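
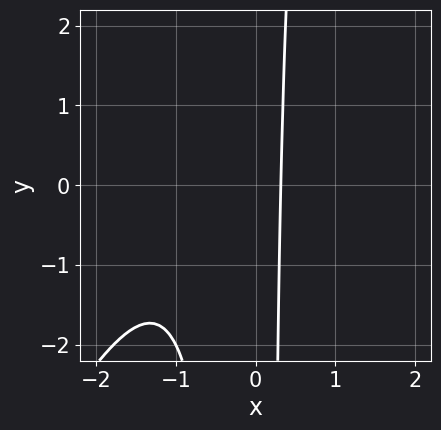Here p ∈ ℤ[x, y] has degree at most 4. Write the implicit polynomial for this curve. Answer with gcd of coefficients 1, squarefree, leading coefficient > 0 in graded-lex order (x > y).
(a) The degree is 3 — a generic line meets the curve in up to 3 points.
(b) From the axis intercepts and sections: no y-intercept at any integer in the box.
(c) These observations pin down the coefficients.

2*x^3 - x^2*y + 3*x^2 + 2*x - 1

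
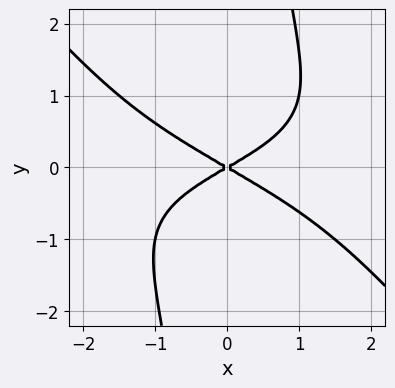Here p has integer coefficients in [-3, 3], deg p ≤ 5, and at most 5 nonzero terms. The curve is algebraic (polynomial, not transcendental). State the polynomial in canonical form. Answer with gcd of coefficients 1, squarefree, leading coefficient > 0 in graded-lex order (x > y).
1. Degree: the shape is more complex than any degree-3 curve, so deg p = 4.
2. From the visible intercepts: one y-axis crossing is at y = 0; it crosses the x-axis at the gridline x = 0.
3. The integer polynomial consistent with all of this is the stated p.

x^2*y^2 + x*y^3 + x^2 - 3*y^2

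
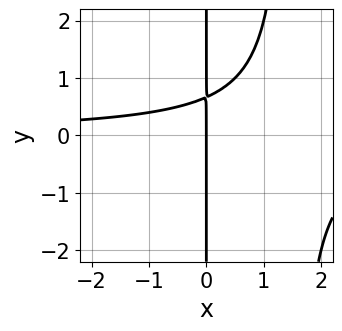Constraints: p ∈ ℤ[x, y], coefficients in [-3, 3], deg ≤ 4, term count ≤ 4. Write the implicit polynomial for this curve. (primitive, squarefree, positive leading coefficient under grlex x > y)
First, degree: a generic line meets the curve in up to 3 points, so deg p = 3.
Then, from the visible intercepts: every point of the y-axis in the box is on the curve; it meets the x-axis at x = 0 (among the integer gridlines).
Finally, fitting integer coefficients to these (and the overall shape) gives p.

2*x^2*y - 3*x*y + 2*x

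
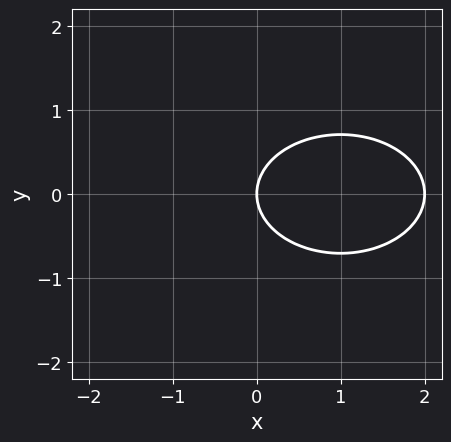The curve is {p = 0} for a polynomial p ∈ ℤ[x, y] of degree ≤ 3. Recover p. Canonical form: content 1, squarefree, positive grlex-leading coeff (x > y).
1. deg p = 2.
2. Symmetries: it's symmetric under y → −y, forcing even powers of y.
3. From the visible intercepts: among the integer gridlines, it crosses the x-axis at x ∈ {0, 2}; one y-axis crossing is at y = 0.
4. Matching integer coefficients to the picture gives p.

x^2 + 2*y^2 - 2*x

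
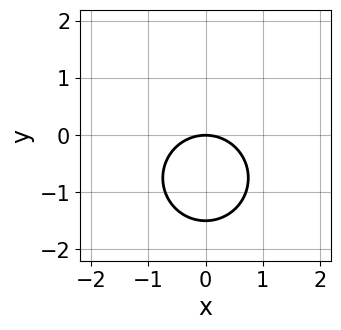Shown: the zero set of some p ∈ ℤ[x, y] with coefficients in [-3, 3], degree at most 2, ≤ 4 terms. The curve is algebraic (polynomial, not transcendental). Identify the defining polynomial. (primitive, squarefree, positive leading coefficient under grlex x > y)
2*x^2 + 2*y^2 + 3*y

deg p = 2. No degree-1 curve has this shape.
Symmetries: the x ↦ −x reflection is a symmetry, so x appears only in even powers.
From the visible intercepts: it crosses the x-axis at the gridline x = 0; it crosses the y-axis at the gridline y = 0.
The integer polynomial consistent with all of this is the stated p.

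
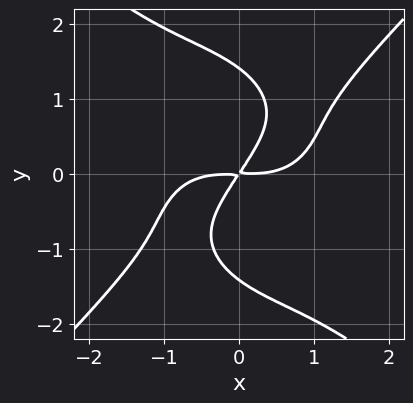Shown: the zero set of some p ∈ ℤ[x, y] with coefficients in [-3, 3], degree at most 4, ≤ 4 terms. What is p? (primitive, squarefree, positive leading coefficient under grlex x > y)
x^4 - y^4 - 3*x*y + 2*y^2

1. deg p = 4. No degree-3 curve has this shape.
2. Solving for integer coefficients yields p as stated.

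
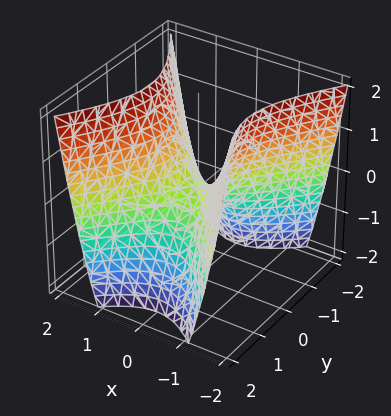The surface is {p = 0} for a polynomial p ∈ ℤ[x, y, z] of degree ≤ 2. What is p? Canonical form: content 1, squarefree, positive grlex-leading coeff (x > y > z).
3*x^2 - 2*y^2 - 2*z

(a) deg p = 2.
(b) Symmetries: the x ↦ −x reflection is a symmetry, so x appears only in even powers; the y ↦ −y reflection is a symmetry, so y appears only in even powers.
(c) Against the integer gridlines: one z-axis crossing is at z = 0; it meets the y-axis at y = 0 (among the integer gridlines); one x-axis crossing is at x = 0.
(d) The integer polynomial consistent with all of this is the stated p.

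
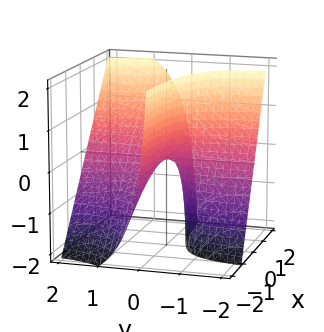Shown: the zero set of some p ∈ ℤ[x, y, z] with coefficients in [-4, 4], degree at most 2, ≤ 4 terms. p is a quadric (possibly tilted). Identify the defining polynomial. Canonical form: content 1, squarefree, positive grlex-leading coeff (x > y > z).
3*x*y - 2*y*z - z

deg p = 2. The shape is more complex than any degree-1 surface.
Checking where it meets the axes: the visible y-axis segment lies entirely on the surface; one z-axis crossing is at z = 0.
Matching integer coefficients to the picture gives p. Check: (1, 0, 0) on the x-axis lies on the surface, and p(1, 0, 0) = 0. ✓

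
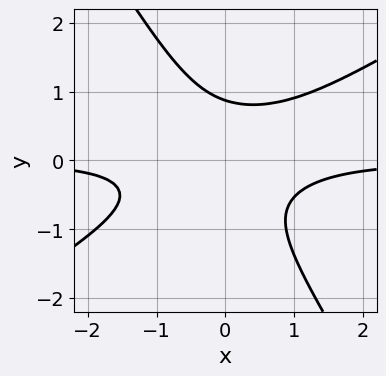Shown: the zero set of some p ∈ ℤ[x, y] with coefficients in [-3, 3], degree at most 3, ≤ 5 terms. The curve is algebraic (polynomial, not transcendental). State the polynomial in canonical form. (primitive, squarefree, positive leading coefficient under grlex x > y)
Degree: no degree-2 curve has this shape, so deg p = 3.
Observable constraints: it misses every integer gridline on the x-axis.
These observations pin down the coefficients.

3*x^2*y - 3*x*y^2 - 3*y^3 + 2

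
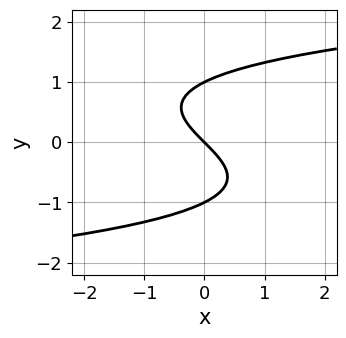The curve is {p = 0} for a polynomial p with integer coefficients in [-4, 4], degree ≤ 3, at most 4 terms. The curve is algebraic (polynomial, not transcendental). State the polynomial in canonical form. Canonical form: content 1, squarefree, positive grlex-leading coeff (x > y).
y^3 - x - y

1. The degree is 3 — a generic line meets the curve in up to 3 points.
2. Reading off the gridlines: the y-axis gridline crossings are at y ∈ {-1, 0, 1}; one x-axis crossing is at x = 0.
3. Matching integer coefficients to the picture gives p.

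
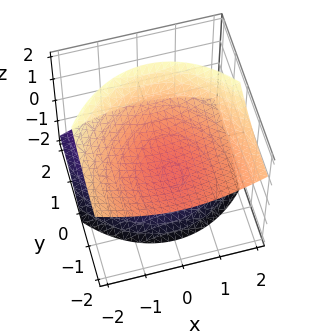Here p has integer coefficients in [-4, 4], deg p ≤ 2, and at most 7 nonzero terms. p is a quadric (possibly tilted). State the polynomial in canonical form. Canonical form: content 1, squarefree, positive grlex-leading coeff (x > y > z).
2*x^2 + y^2 + 3*y*z - 3*z^2 + 3

The picture has 2 separate pieces.
Degree: the shape is more complex than any degree-1 surface, so deg p = 2.
Against the integer gridlines: no y-intercept at any integer in the box; the surface avoids every integer x-axis point in the box; among the integer gridlines, it crosses the z-axis at z ∈ {-1, 1}.
Solving for integer coefficients yields p as stated.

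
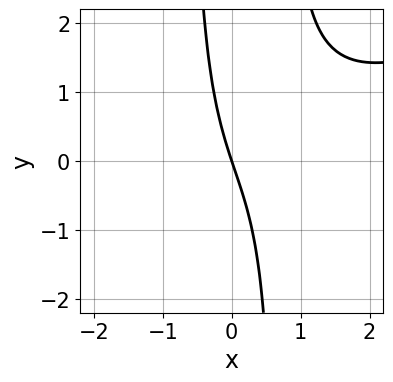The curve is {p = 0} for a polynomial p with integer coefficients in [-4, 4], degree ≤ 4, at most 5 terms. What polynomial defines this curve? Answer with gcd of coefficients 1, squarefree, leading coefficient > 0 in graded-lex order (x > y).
x^3 - 2*x^2*y - x^2 + 3*x + y

1. Degree: a generic line meets the curve in up to 3 points, so deg p = 3.
2. From the axis intercepts and sections: it crosses the y-axis at the gridline y = 0; it meets the x-axis at x = 0 (among the integer gridlines).
3. Together with the visible shape, these determine p as stated.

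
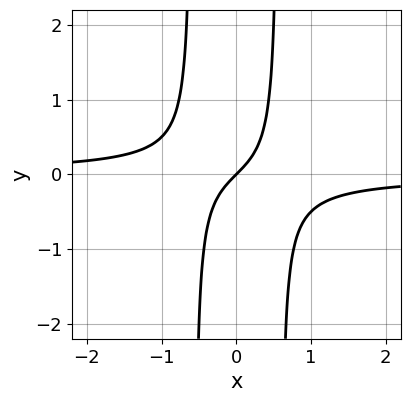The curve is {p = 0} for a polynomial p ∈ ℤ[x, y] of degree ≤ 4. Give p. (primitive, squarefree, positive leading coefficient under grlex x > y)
First, deg p = 3.
Next, against the integer gridlines: it crosses the x-axis at the gridline x = 0; it meets the y-axis at y = 0 (among the integer gridlines).
Finally, the integer polynomial consistent with all of this is the stated p.

3*x^2*y + x - y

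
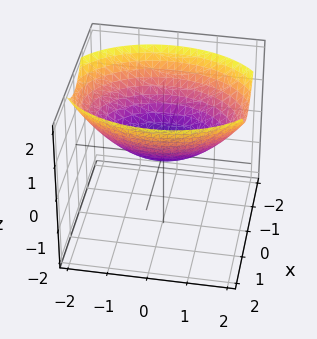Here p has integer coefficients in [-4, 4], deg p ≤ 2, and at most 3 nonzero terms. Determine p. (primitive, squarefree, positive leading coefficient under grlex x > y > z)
2*x^2 + y^2 - 3*z

1. deg p = 2. A paraboloid; a quadric.
2. Symmetries: the x ↦ −x reflection is a symmetry, so x appears only in even powers; the y ↦ −y reflection is a symmetry, so y appears only in even powers.
3. From the visible intercepts: it meets the x-axis at x = 0 (among the integer gridlines); it meets the y-axis at y = 0 (among the integer gridlines); it crosses the z-axis at the gridline z = 0.
4. Matching integer coefficients to the picture gives p.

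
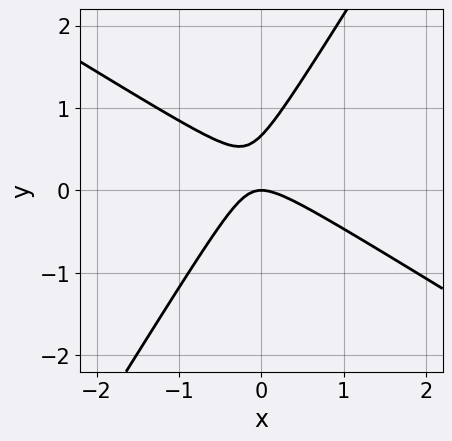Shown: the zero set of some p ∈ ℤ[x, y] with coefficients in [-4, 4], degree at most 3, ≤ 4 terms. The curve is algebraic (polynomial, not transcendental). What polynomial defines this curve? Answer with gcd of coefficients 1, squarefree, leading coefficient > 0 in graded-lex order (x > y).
(a) The degree is 2 — no degree-1 curve has this shape.
(b) From the visible intercepts: one y-axis crossing is at y = 0; it meets the x-axis at x = 0 (among the integer gridlines).
(c) Together with the visible shape, these determine p as stated.

3*x^2 + 3*x*y - 3*y^2 + 2*y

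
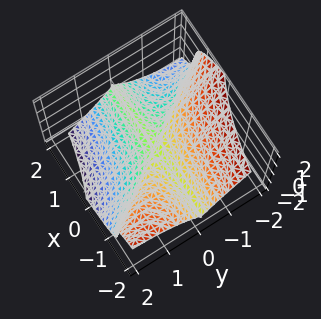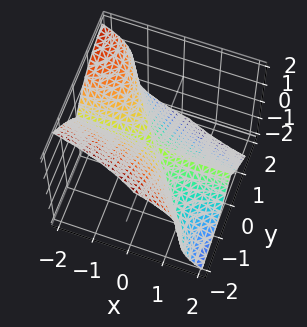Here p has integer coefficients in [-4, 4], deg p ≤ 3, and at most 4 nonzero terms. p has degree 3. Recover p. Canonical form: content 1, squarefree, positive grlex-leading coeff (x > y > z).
3*x*y^2 + 2*y^3 + 2*z^3

1. deg p = 3.
2. Observable constraints: it meets the z-axis at z = 0 (among the integer gridlines); every point of the x-axis in the box is on the surface.
3. Matching integer coefficients to the picture gives p.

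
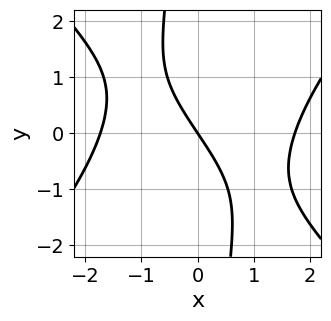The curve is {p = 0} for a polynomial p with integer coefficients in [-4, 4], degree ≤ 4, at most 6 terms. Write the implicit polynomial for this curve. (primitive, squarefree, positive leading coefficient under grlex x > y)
Degree: the shape is more complex than any degree-2 curve, so deg p = 3.
Against the integer gridlines: it meets the y-axis at y = 0 (among the integer gridlines); it crosses the x-axis at the gridline x = 0.
Assembling these constraints gives the stated polynomial.

x^3 - x*y^2 - 3*x - 2*y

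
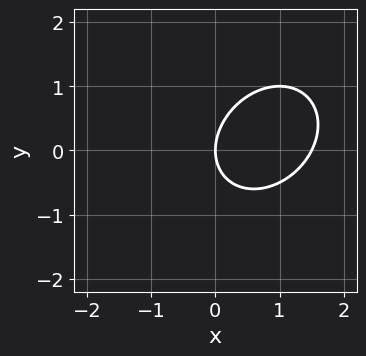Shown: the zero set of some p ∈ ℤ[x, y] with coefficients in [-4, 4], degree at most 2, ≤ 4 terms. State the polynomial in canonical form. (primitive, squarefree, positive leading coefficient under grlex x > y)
2*x^2 - x*y + 2*y^2 - 3*x

First, the degree is 2 — a generic line meets the curve in up to 2 points.
Next, from the visible intercepts: it crosses the x-axis at the gridline x = 0; it crosses the y-axis at the gridline y = 0.
Finally, fitting integer coefficients to these (and the overall shape) gives p.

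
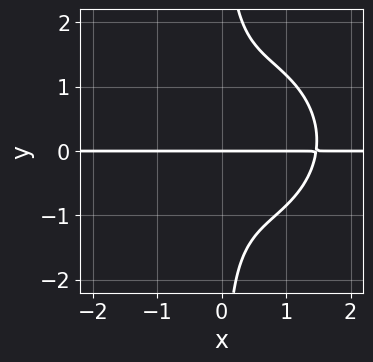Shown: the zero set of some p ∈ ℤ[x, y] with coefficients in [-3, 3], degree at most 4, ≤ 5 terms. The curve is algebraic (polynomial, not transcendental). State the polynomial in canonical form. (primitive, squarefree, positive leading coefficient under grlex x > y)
(a) Degree: no degree-3 curve has this shape, so deg p = 4.
(b) Reading off the gridlines: it meets the y-axis at y = 0 (among the integer gridlines); the visible x-axis segment lies entirely on the curve.
(c) These observations pin down the coefficients.

3*x^3*y + 3*x*y^3 - 3*x^2*y - x*y^2 - 3*y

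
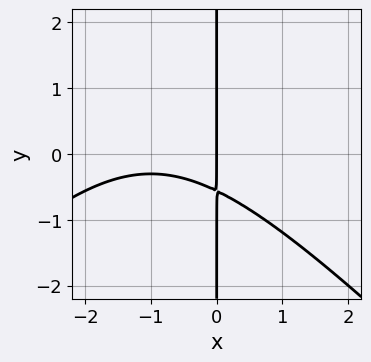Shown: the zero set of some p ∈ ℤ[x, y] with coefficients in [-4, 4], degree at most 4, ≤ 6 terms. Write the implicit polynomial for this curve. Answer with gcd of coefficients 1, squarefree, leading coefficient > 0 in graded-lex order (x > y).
x^3 - x*y^2 + 2*x^2 + 3*x*y + 2*x

(a) Degree: the shape is more complex than any degree-2 curve, so deg p = 3.
(b) Reading off the gridlines: it meets the x-axis at x = 0 (among the integer gridlines); every point of the y-axis in the box is on the curve.
(c) Assembling these constraints gives the stated polynomial.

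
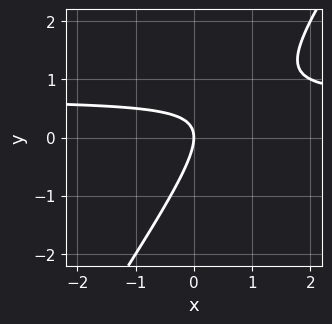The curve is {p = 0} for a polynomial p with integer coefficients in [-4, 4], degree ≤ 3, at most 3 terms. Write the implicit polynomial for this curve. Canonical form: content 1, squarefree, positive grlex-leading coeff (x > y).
deg p = 2. The shape is more complex than any degree-1 curve.
Reading off the gridlines: it meets the x-axis at x = 0 (among the integer gridlines); it crosses the y-axis at the gridline y = 0.
The integer polynomial consistent with all of this is the stated p.

3*x*y - 2*y^2 - 2*x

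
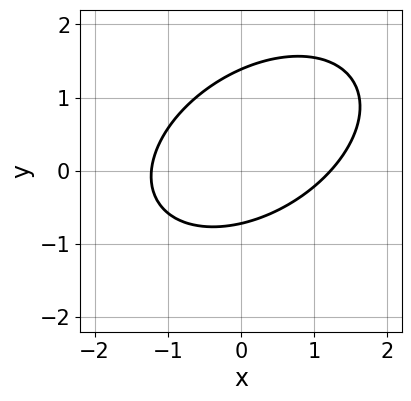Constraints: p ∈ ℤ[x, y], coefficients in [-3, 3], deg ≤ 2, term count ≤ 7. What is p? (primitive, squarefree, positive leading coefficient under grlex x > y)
1. deg p = 2. No degree-1 curve has this shape.
2. The integer polynomial consistent with all of this is the stated p.

2*x^2 - 2*x*y + 3*y^2 - 2*y - 3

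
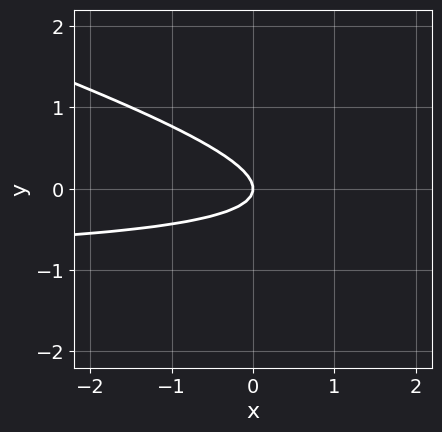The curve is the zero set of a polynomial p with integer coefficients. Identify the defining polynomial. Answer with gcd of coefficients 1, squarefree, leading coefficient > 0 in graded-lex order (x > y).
x*y + 3*y^2 + x

(a) deg p = 2. A generic line meets the curve in up to 2 points.
(b) Checking where it meets the axes: it crosses the x-axis at the gridline x = 0; one y-axis crossing is at y = 0.
(c) The integer polynomial consistent with all of this is the stated p.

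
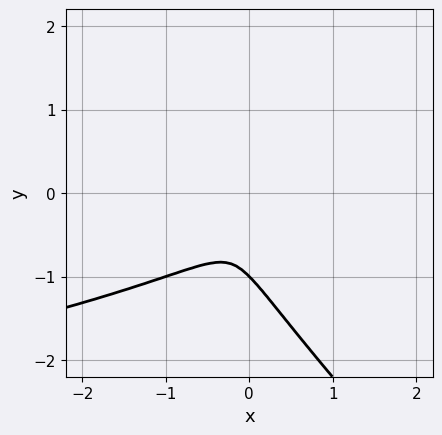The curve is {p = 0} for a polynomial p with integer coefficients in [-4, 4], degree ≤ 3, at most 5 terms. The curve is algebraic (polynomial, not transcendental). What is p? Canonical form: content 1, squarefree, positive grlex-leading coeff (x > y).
x*y^2 + y^3 + x^2 + y^2

1. deg p = 3. No degree-2 curve has this shape.
2. Against the integer gridlines: one y-axis crossing is at y = -1.
3. Fitting integer coefficients to these (and the overall shape) gives p.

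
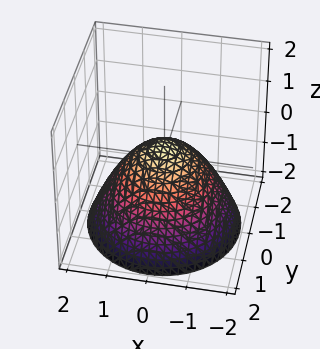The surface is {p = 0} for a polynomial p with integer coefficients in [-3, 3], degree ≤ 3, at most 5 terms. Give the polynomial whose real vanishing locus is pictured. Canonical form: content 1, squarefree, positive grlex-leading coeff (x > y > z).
2*x^2 + 2*y^2 + 3*z - 1

1. The degree is 2 — the shape is more complex than any degree-1 surface.
2. By symmetry, every cross-section ⟂ z is a circle, so x, y appear only via x² + y².
3. Observable constraints: a circular section at z = 0 has radius between 0 and 1.
4. Together with the visible shape, these determine p as stated.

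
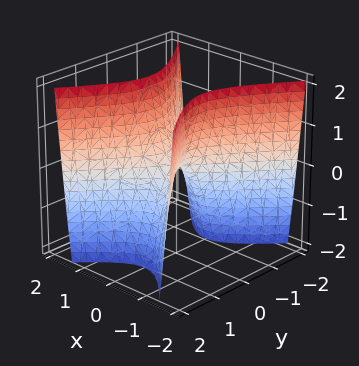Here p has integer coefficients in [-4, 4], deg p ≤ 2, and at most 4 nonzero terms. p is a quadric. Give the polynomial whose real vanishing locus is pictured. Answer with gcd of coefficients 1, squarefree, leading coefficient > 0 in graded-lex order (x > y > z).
3*x^2 - 2*y^2 - z

(a) The degree is 2 — a hyperbolic paraboloid; a quadric.
(b) Symmetries: it's symmetric under y → −y, forcing even powers of y; mirror symmetry x ↦ −x ⇒ only even powers of x.
(c) From the visible intercepts: it crosses the y-axis at the gridline y = 0; it meets the z-axis at z = 0 (among the integer gridlines); it meets the x-axis at x = 0 (among the integer gridlines).
(d) These observations pin down the coefficients.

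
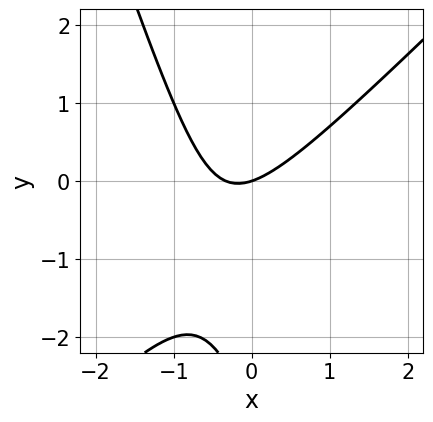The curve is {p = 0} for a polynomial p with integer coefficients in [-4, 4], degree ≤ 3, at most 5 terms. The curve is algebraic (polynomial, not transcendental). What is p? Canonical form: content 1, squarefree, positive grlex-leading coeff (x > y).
3*x^2 - 2*x*y - y^2 + x - 3*y

(a) Degree: no degree-1 curve has this shape, so deg p = 2.
(b) Reading off the gridlines: it meets the x-axis at x = 0 (among the integer gridlines); it meets the y-axis at y = 0 (among the integer gridlines).
(c) Putting this together gives p.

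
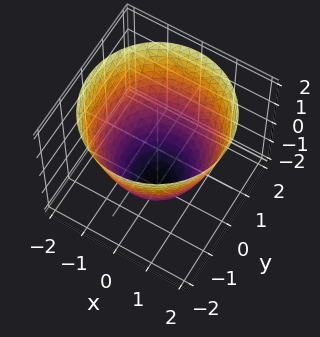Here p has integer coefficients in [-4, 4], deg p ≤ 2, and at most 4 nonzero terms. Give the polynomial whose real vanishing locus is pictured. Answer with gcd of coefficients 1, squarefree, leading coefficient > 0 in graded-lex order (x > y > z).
1. Degree: the shape is more complex than any degree-1 surface, so deg p = 2.
2. Symmetries: rotational symmetry about the z-axis ⇒ p depends on x, y only through x² + y².
3. Reading off the gridlines: a circular section at z = 1 has radius between 1 and 2; one z-axis crossing is at z = -2.
4. Matching integer coefficients to the picture gives p.

x^2 + y^2 - z - 2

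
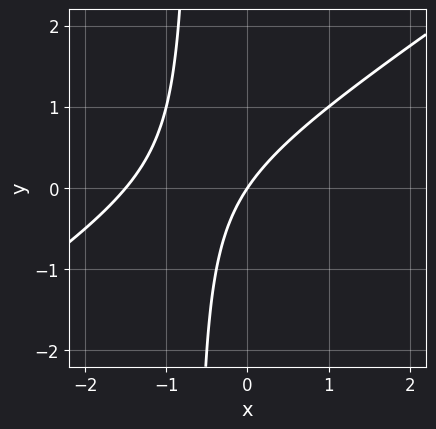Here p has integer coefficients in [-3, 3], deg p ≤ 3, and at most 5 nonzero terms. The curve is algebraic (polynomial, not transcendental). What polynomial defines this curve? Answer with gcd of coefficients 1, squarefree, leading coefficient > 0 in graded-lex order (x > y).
2*x^2 - 3*x*y + 3*x - 2*y

Degree: no degree-1 curve has this shape, so deg p = 2.
Against the integer gridlines: it meets the y-axis at y = 0 (among the integer gridlines); it meets the x-axis at x = 0 (among the integer gridlines).
Matching integer coefficients to the picture gives p.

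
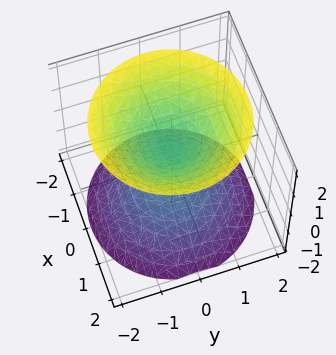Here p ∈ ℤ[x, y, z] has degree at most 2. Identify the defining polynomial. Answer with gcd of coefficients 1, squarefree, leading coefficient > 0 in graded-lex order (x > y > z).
The picture has 2 separate pieces. They look like related sheets of one shape, so recover p as a whole.
deg p = 2. Two separate bowl-shaped sheets opening away from each other; a quadric.
Symmetries: it's symmetric under z → −z, forcing even powers of z; the surface is invariant under rotation about z: p = q(x² + y², z).
Against the integer gridlines: it misses every integer gridline on the x-axis; a circular section at z = -1 has radius between 0 and 1; it misses every integer gridline on the y-axis.
Together with the visible shape, these determine p as stated.

2*x^2 + 2*y^2 - 2*z^2 + 1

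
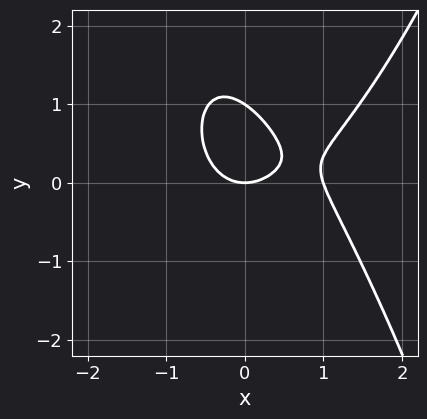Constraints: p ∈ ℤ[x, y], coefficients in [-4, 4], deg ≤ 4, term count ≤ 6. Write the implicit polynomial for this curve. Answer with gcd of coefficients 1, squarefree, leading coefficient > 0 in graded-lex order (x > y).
deg p = 3.
Against the integer gridlines: among the integer gridlines, it crosses the y-axis at y ∈ {0, 1}; among the integer gridlines, it crosses the x-axis at x ∈ {0, 1}.
Solving for integer coefficients yields p as stated.

3*x^3 - 3*x^2 - 2*x*y - 3*y^2 + 3*y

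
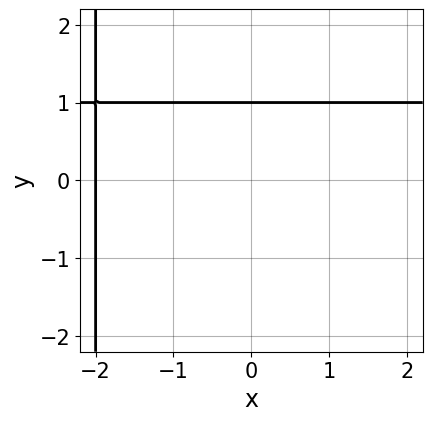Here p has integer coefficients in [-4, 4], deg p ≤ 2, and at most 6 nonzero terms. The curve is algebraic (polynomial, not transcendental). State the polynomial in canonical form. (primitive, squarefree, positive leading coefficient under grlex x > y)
(a) deg p = 2.
(b) Checking where it meets the axes: it crosses the x-axis at the gridline x = -2; it crosses the y-axis at the gridline y = 1.
(c) Together with the visible shape, these determine p as stated.

x*y - x + 2*y - 2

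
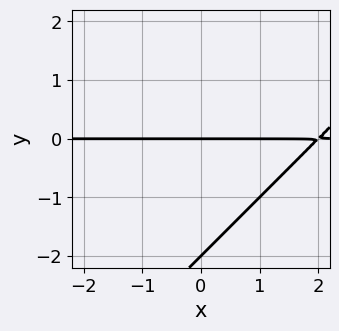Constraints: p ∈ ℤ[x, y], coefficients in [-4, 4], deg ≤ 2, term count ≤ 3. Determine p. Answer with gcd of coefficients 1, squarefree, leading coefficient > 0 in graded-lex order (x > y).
x*y - y^2 - 2*y

First, the degree is 2 — the shape is more complex than any degree-1 curve.
Then, checking where it meets the axes: the visible x-axis segment lies entirely on the curve; the y-axis gridline crossings are at y ∈ {-2, 0}.
Finally, assembling these constraints gives the stated polynomial.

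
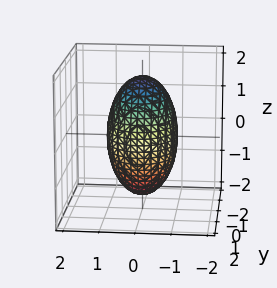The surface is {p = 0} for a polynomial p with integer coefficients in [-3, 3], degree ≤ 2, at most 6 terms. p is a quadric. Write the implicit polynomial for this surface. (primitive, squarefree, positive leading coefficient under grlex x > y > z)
(a) deg p = 2. A closed, bounded, convex surface; a quadric.
(b) Symmetries: mirror symmetry z ↦ −z ⇒ only even powers of z; the y ↦ −y reflection is a symmetry, so y appears only in even powers; it's symmetric under x → −x, forcing even powers of x.
(c) Against the integer gridlines: among the integer gridlines, it crosses the x-axis at x ∈ {-1, 1}.
(d) Fitting integer coefficients to these (and the overall shape) gives p.

3*x^2 + 2*y^2 + z^2 - 3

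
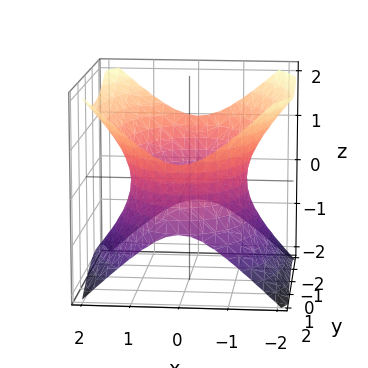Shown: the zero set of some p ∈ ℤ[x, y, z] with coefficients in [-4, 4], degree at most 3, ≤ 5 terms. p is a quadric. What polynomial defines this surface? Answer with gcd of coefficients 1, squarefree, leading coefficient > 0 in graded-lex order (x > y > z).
deg p = 2. One connected sheet with a waist; a quadric.
Symmetries: it's symmetric under z → −z, forcing even powers of z; mirror symmetry x ↦ −x ⇒ only even powers of x; mirror symmetry y ↦ −y ⇒ only even powers of y.
Observable constraints: no z-intercept at any integer in the box.
Putting this together gives p.

2*x^2 + y^2 - 2*z^2 - 3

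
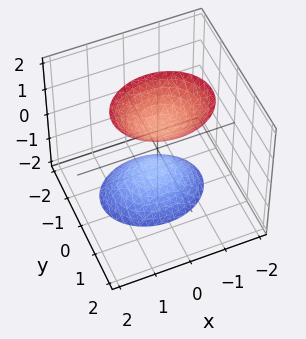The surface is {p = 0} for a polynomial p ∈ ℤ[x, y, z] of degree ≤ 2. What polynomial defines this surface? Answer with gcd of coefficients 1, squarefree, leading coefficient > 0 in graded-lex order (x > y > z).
2*x^2 + 3*y^2 - y*z - z^2 + 1

(a) The picture has 2 separate pieces. Treating them together as one polynomial.
(b) deg p = 2. The shape is more complex than any degree-1 surface.
(c) Observable constraints: the surface avoids every integer y-axis point in the box; among the integer gridlines, it crosses the z-axis at z ∈ {-1, 1}; it misses every integer gridline on the x-axis.
(d) Fitting integer coefficients to these (and the overall shape) gives p.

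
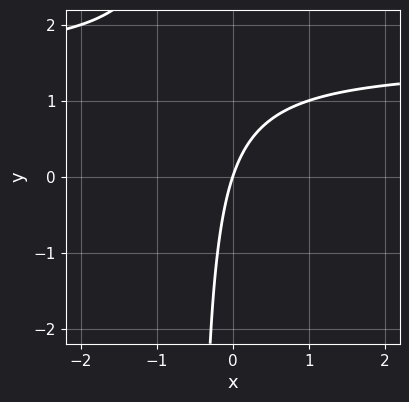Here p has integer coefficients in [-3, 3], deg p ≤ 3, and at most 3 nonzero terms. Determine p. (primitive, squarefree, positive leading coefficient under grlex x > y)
deg p = 2. The shape is more complex than any degree-1 curve.
From the visible intercepts: one x-axis crossing is at x = 0; it crosses the y-axis at the gridline y = 0.
Assembling these constraints gives the stated polynomial.

2*x*y - 3*x + y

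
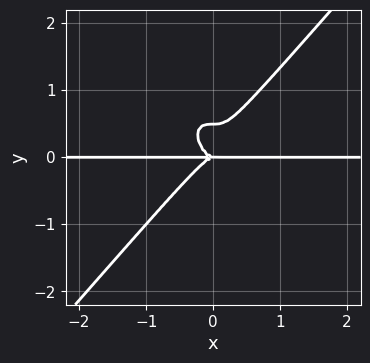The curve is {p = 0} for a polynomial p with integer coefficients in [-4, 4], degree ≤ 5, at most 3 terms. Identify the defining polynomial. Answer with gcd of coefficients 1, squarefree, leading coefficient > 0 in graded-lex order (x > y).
The degree is 4 — the shape is more complex than any degree-3 curve.
From the visible intercepts: it crosses the y-axis at the gridline y = 0; the visible x-axis segment lies entirely on the curve.
These observations pin down the coefficients.

3*x^3*y - 2*y^4 + y^3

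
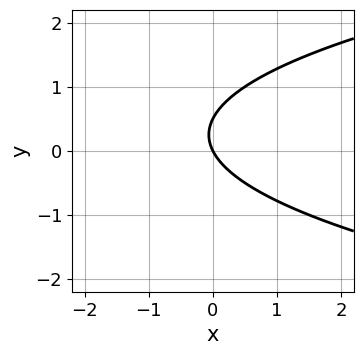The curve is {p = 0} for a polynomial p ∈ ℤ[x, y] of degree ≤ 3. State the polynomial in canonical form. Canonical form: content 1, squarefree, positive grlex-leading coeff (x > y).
deg p = 2. A generic line meets the curve in up to 2 points.
From the axis intercepts and sections: it crosses the x-axis at the gridline x = 0; it meets the y-axis at y = 0 (among the integer gridlines).
Fitting integer coefficients to these (and the overall shape) gives p.

2*y^2 - 2*x - y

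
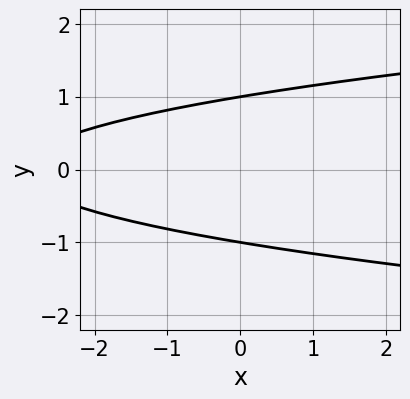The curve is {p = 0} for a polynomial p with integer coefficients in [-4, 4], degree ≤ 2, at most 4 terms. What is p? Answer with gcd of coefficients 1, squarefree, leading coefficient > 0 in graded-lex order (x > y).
3*y^2 - x - 3

deg p = 2. No degree-1 curve has this shape.
Symmetries: the y ↦ −y reflection is a symmetry, so y appears only in even powers.
From the visible intercepts: the y-axis gridline crossings are at y ∈ {-1, 1}; it misses every integer gridline on the x-axis.
The integer polynomial consistent with all of this is the stated p.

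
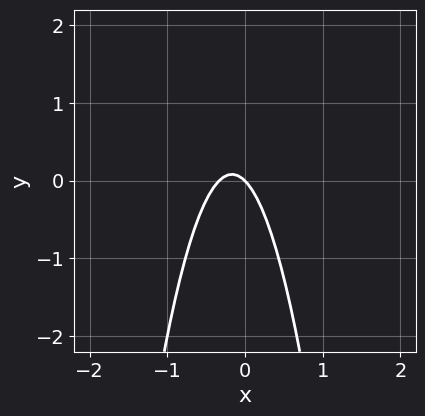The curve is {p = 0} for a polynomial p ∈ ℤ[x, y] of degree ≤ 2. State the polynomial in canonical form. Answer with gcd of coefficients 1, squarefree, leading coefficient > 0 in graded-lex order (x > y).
The degree is 2 — the shape is more complex than any degree-1 curve.
Observable constraints: one x-axis crossing is at x = 0; one y-axis crossing is at y = 0.
The integer polynomial consistent with all of this is the stated p.

3*x^2 + x + y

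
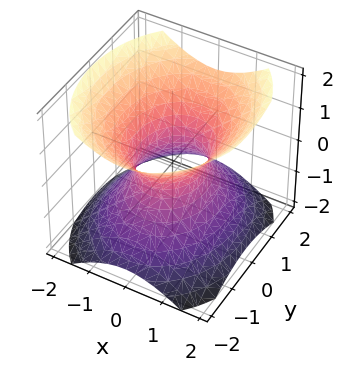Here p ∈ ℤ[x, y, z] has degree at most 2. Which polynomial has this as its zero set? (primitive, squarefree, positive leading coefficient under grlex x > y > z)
3*x^2 + 2*y^2 - 3*z^2 - 2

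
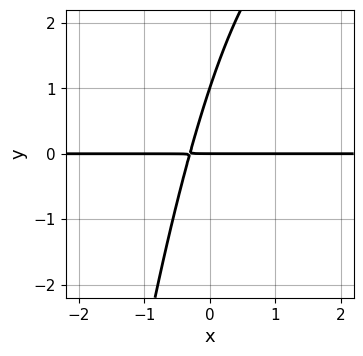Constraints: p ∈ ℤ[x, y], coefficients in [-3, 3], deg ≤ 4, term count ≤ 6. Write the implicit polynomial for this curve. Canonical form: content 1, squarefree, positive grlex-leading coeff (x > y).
Degree: the shape is more complex than any degree-2 curve, so deg p = 3.
Against the integer gridlines: the y-axis gridline crossings are at y ∈ {0, 1}; every point of the x-axis in the box is on the curve.
Matching integer coefficients to the picture gives p.

x^2*y - 3*x*y + y^2 - y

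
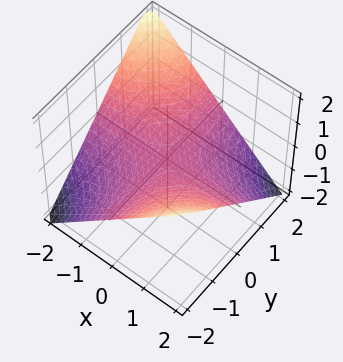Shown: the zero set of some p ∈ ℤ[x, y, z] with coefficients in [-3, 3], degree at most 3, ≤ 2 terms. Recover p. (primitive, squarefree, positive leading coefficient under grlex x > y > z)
x*y + 2*z

1. deg p = 2. A saddle surface; a quadric.
2. Against the integer gridlines: every point of the y-axis in the box is on the surface; every point of the x-axis in the box is on the surface; it meets the z-axis at z = 0 (among the integer gridlines).
3. The integer polynomial consistent with all of this is the stated p.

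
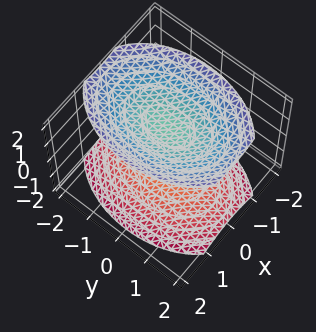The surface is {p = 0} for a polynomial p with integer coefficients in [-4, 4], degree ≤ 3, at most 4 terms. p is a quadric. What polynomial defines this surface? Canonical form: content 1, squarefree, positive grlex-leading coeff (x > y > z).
2*x^2 + y^2 - 2*z^2 + 3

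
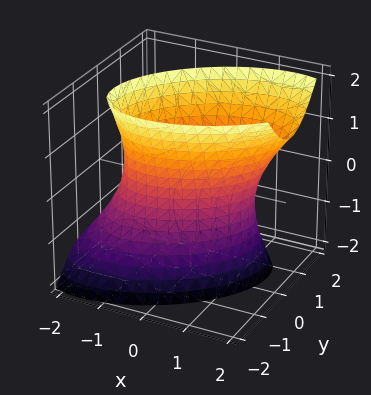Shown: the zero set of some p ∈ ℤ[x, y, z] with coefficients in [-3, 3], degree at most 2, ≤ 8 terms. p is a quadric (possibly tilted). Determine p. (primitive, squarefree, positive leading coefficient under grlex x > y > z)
2*x^2 - 2*x*y - x*z + 3*y^2 - z^2 - 3

deg p = 2. A generic line meets the surface in up to 2 points.
Observable constraints: no z-intercept at any integer in the box; the y-axis gridline crossings are at y ∈ {-1, 1}.
Matching integer coefficients to the picture gives p.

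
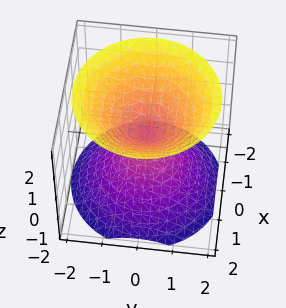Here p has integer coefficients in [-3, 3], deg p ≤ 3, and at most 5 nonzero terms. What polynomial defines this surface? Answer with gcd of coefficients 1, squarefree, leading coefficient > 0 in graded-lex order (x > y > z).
x^2 + y^2 - z^2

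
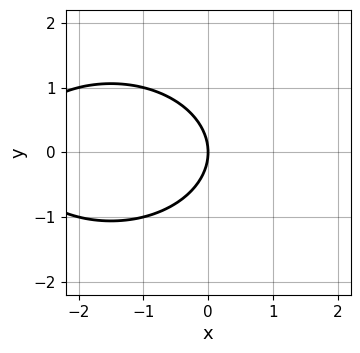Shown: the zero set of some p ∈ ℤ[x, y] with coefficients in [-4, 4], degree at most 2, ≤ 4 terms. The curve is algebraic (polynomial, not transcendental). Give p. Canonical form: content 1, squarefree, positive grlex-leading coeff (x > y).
x^2 + 2*y^2 + 3*x

Degree: no degree-1 curve has this shape, so deg p = 2.
Symmetries: mirror symmetry y ↦ −y ⇒ only even powers of y.
From the axis intercepts and sections: it meets the x-axis at x = 0 (among the integer gridlines); it crosses the y-axis at the gridline y = 0.
Putting this together gives p.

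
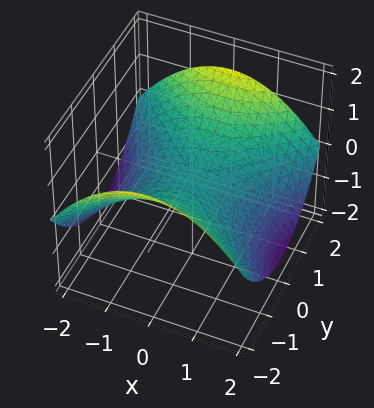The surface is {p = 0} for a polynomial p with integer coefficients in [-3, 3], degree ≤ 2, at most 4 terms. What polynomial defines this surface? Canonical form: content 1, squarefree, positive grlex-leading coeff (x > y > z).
x^2 - y^2 + 3*z

The degree is 2 — a saddle surface; a quadric.
Symmetries: it's symmetric under y → −y, forcing even powers of y; mirror symmetry x ↦ −x ⇒ only even powers of x.
Checking where it meets the axes: it meets the z-axis at z = 0 (among the integer gridlines); it crosses the y-axis at the gridline y = 0.
Solving for integer coefficients yields p as stated.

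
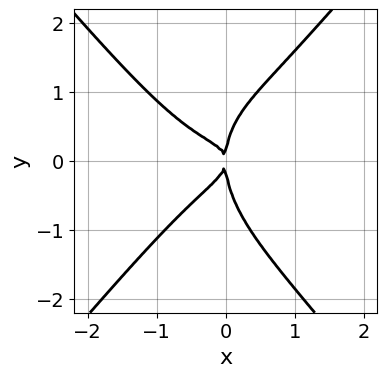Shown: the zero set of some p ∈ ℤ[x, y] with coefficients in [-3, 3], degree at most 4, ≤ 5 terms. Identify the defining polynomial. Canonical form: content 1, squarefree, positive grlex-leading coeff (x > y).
1. deg p = 4. The shape is more complex than any degree-3 curve.
2. From the visible intercepts: it crosses the x-axis at the gridline x = 0; it crosses the y-axis at the gridline y = 0.
3. Matching integer coefficients to the picture gives p.

2*x^4 - y^4 - x^2*y + 2*x*y^2 + x^2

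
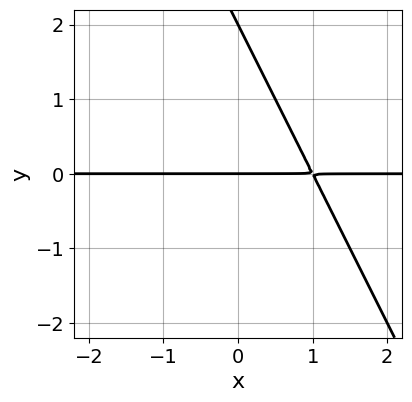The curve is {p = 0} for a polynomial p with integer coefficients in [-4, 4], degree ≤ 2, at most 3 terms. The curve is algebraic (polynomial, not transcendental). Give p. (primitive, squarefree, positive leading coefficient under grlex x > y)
First, the degree is 2 — a generic line meets the curve in up to 2 points.
Next, from the visible intercepts: among the integer gridlines, it crosses the y-axis at y ∈ {0, 2}; every point of the x-axis in the box is on the curve.
Finally, solving for integer coefficients yields p as stated.

2*x*y + y^2 - 2*y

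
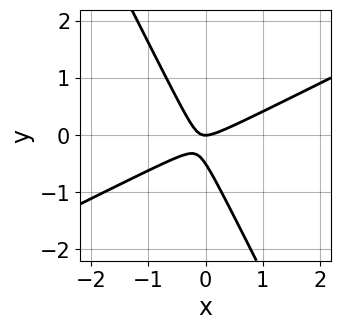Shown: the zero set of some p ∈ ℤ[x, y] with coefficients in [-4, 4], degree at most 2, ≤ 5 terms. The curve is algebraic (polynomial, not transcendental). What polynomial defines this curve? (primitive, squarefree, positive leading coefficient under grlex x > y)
2*x^2 - 3*x*y - 2*y^2 - y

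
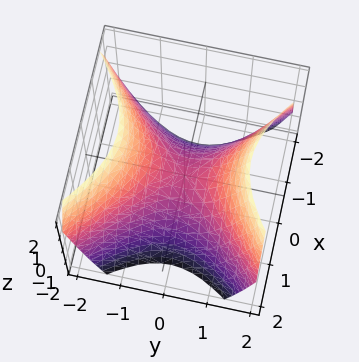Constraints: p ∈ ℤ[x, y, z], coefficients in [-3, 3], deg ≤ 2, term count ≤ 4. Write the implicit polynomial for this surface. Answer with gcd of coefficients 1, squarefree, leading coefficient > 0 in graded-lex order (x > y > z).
First, deg p = 2. A saddle surface; a quadric.
Next, symmetries: it's symmetric under y → −y, forcing even powers of y; the x ↦ −x reflection is a symmetry, so x appears only in even powers.
Next, observable constraints: one y-axis crossing is at y = 0; it crosses the x-axis at the gridline x = 0.
Finally, fitting integer coefficients to these (and the overall shape) gives p.

x^2 - y^2 + z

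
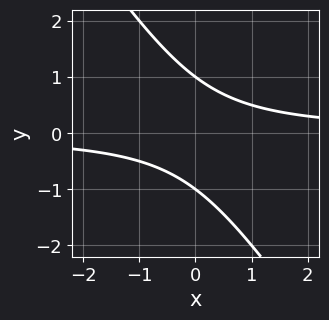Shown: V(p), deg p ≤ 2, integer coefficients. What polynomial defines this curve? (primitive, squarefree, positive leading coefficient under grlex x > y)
3*x*y + 2*y^2 - 2

1. deg p = 2.
2. Observable constraints: the curve avoids every integer x-axis point in the box; among the integer gridlines, it crosses the y-axis at y ∈ {-1, 1}.
3. The integer polynomial consistent with all of this is the stated p.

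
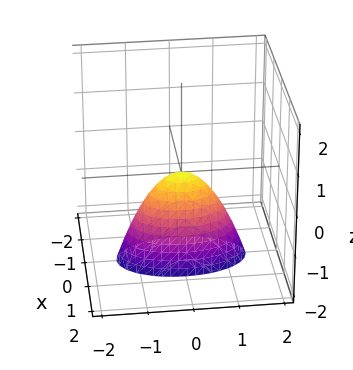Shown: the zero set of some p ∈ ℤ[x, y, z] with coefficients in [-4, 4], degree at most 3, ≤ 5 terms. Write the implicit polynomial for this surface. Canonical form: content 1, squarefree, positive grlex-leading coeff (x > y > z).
3*x^2 + y^2 + z

First, degree: a single bowl opening along one axis; a quadric, so deg p = 2.
Next, symmetries: the x ↦ −x reflection is a symmetry, so x appears only in even powers; the y ↦ −y reflection is a symmetry, so y appears only in even powers.
Next, against the integer gridlines: it crosses the z-axis at the gridline z = 0; one y-axis crossing is at y = 0; it crosses the x-axis at the gridline x = 0.
Finally, these observations pin down the coefficients.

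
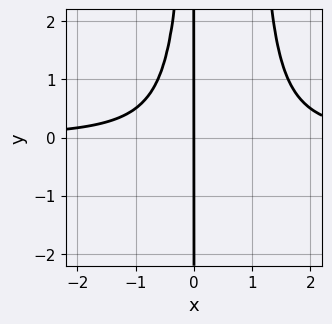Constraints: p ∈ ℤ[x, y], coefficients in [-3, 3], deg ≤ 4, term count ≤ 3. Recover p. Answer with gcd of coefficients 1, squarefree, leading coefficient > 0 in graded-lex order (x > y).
x^3*y - x^2*y - x

(a) deg p = 4. No degree-3 curve has this shape.
(b) From the visible intercepts: it crosses the x-axis at the gridline x = 0; the visible y-axis segment lies entirely on the curve.
(c) Together with the visible shape, these determine p as stated.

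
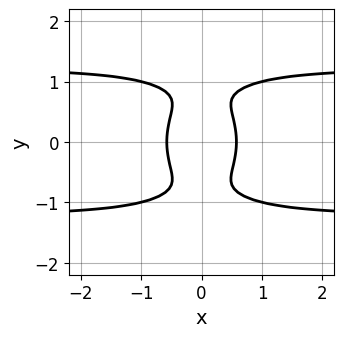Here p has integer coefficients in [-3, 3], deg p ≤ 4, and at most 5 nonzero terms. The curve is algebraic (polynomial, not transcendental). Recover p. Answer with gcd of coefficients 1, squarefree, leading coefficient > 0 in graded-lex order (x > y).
2*x^2*y^2 + 2*y^4 - 3*x^2 - 2*y^2 + 1

First, degree: the shape is more complex than any degree-3 curve, so deg p = 4.
Then, symmetries: mirror symmetry x ↦ −x ⇒ only even powers of x; mirror symmetry y ↦ −y ⇒ only even powers of y.
Next, checking where it meets the axes: the curve avoids every integer y-axis point in the box.
Finally, fitting integer coefficients to these (and the overall shape) gives p.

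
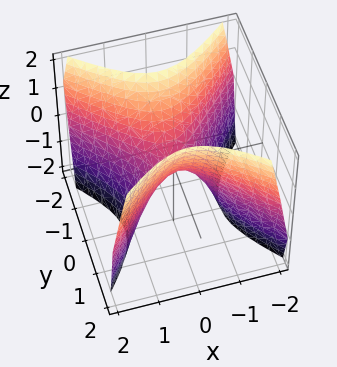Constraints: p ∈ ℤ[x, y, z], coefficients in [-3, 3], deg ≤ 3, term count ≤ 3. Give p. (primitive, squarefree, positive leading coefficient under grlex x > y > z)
(a) deg p = 2. A hyperbolic paraboloid; a quadric.
(b) Symmetries: the x ↦ −x reflection is a symmetry, so x appears only in even powers; it's symmetric under y → −y, forcing even powers of y.
(c) From the visible intercepts: it meets the z-axis at z = 0 (among the integer gridlines); it meets the x-axis at x = 0 (among the integer gridlines); one y-axis crossing is at y = 0.
(d) These observations pin down the coefficients.

3*x^2 - 3*y^2 + 2*z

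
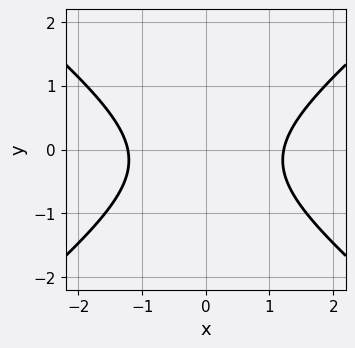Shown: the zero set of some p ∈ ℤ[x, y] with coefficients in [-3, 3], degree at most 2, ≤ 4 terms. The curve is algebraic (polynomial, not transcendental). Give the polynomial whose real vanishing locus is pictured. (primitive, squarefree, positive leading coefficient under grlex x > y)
2*x^2 - 3*y^2 - y - 3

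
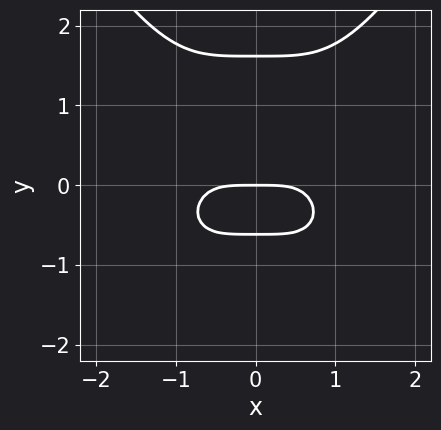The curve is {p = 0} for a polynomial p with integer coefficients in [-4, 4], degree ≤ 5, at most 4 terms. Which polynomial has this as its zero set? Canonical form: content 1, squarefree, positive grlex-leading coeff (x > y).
1. deg p = 4.
2. Symmetries: the x ↦ −x reflection is a symmetry, so x appears only in even powers.
3. Reading off the gridlines: it crosses the x-axis at the gridline x = 0; it crosses the y-axis at the gridline y = 0.
4. These observations pin down the coefficients.

2*x^4 - 3*y^3 + 3*y^2 + 3*y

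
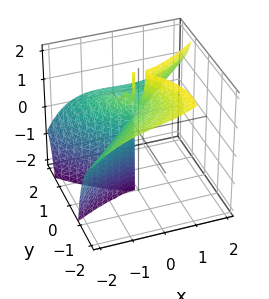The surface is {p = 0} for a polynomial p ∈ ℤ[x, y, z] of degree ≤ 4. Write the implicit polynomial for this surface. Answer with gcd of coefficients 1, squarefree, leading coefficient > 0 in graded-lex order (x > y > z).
x^3 - x*y*z - y^3 - 3*y^2*z + 3*y^2

(a) deg p = 3. A generic line meets the surface in up to 3 points.
(b) Against the integer gridlines: it meets the y-axis at y = 0 (among the integer gridlines); it meets the x-axis at x = 0 (among the integer gridlines); the visible z-axis segment lies entirely on the surface.
(c) Matching integer coefficients to the picture gives p.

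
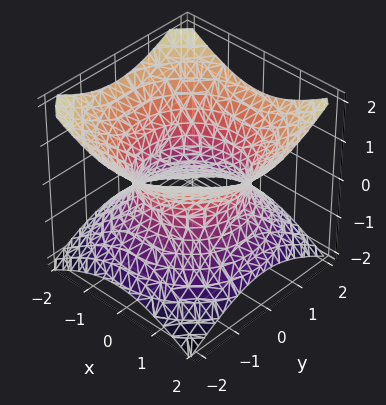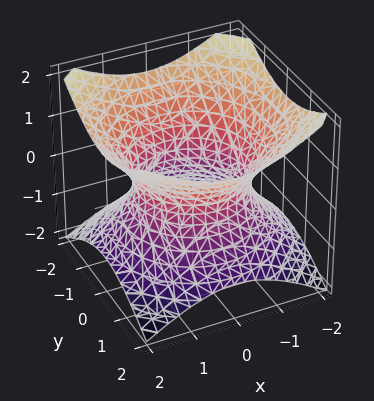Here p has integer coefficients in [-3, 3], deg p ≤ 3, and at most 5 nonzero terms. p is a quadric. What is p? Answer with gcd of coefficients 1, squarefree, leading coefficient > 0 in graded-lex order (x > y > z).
(a) deg p = 2. An hourglass — one-sheet hyperboloid; a quadric.
(b) Symmetries: rotational symmetry about the z-axis ⇒ p depends on x, y only through x² + y²; the z ↦ −z reflection is a symmetry, so z appears only in even powers.
(c) Reading off the gridlines: a circular section at z = -1 has radius between 1 and 2; no z-intercept at any integer in the box.
(d) Together with the visible shape, these determine p as stated.

2*x^2 + 2*y^2 - 3*z^2 - 3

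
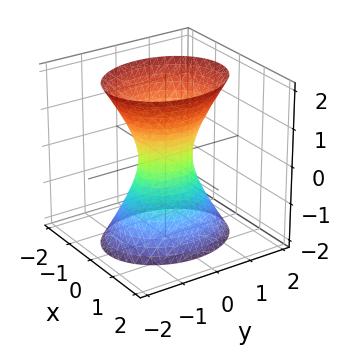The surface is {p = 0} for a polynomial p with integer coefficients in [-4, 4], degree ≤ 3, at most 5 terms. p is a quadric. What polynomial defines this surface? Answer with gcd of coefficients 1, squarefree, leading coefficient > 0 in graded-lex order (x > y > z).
3*x^2 + 2*y^2 - z^2 - 1

1. Degree: an hourglass — one-sheet hyperboloid; a quadric, so deg p = 2.
2. Symmetries: the x ↦ −x reflection is a symmetry, so x appears only in even powers; the y ↦ −y reflection is a symmetry, so y appears only in even powers; mirror symmetry z ↦ −z ⇒ only even powers of z.
3. Observable constraints: no z-intercept at any integer in the box.
4. The integer polynomial consistent with all of this is the stated p.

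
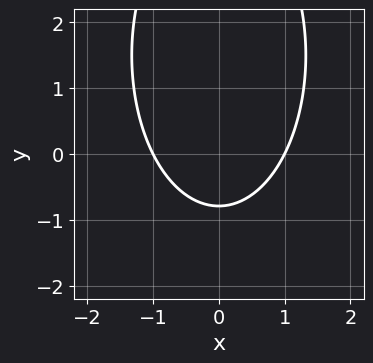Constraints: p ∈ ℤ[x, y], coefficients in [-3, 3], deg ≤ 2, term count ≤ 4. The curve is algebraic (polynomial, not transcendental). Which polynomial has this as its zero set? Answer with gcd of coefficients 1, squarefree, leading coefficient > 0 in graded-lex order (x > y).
3*x^2 + y^2 - 3*y - 3

(a) Degree: no degree-1 curve has this shape, so deg p = 2.
(b) Symmetries: the x ↦ −x reflection is a symmetry, so x appears only in even powers.
(c) Checking where it meets the axes: the x-axis gridline crossings are at x ∈ {-1, 1}.
(d) Assembling these constraints gives the stated polynomial.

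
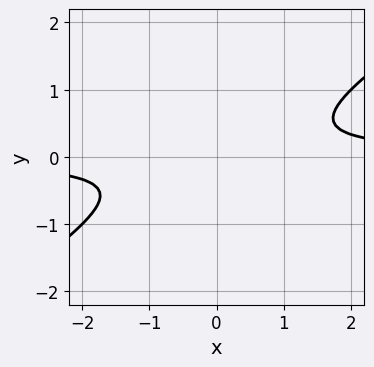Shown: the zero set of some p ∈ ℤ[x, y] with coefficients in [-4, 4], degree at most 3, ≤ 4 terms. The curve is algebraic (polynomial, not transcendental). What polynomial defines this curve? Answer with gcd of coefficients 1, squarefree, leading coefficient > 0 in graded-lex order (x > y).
2*x*y - 3*y^2 - 1

1. Degree: a generic line meets the curve in up to 2 points, so deg p = 2.
2. Against the integer gridlines: it misses every integer gridline on the x-axis; no y-intercept at any integer in the box.
3. Matching integer coefficients to the picture gives p.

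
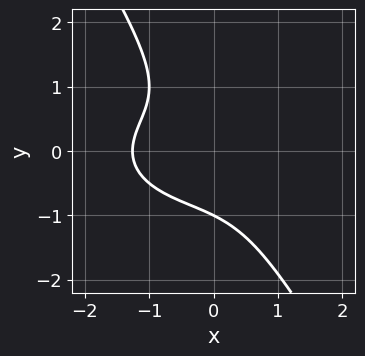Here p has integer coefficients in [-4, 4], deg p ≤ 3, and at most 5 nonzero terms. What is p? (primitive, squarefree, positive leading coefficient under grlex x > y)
x^3 + 3*x*y^2 + 2*y^3 + 2

(a) Degree: the shape is more complex than any degree-2 curve, so deg p = 3.
(b) Reading off the gridlines: it crosses the y-axis at the gridline y = -1.
(c) Together with the visible shape, these determine p as stated.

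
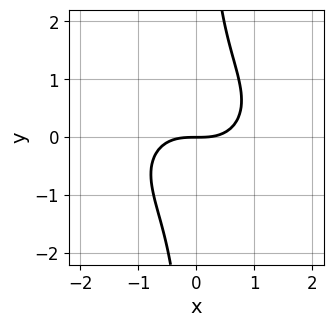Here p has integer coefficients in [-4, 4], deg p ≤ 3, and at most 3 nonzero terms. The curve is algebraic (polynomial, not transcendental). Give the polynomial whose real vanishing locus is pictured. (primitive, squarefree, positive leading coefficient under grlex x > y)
1. Degree: a generic line meets the curve in up to 3 points, so deg p = 3.
2. Against the integer gridlines: it meets the y-axis at y = 0 (among the integer gridlines); it crosses the x-axis at the gridline x = 0.
3. Together with the visible shape, these determine p as stated.

2*x^3 + 3*x*y^2 - 3*y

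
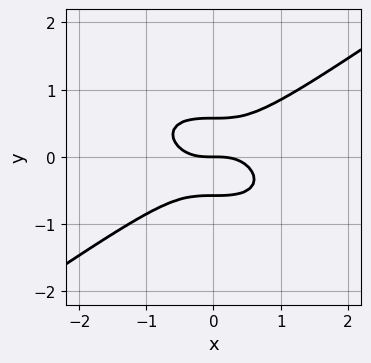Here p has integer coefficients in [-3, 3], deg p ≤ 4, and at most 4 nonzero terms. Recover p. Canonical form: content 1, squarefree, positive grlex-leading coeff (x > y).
x^3 - 3*y^3 + y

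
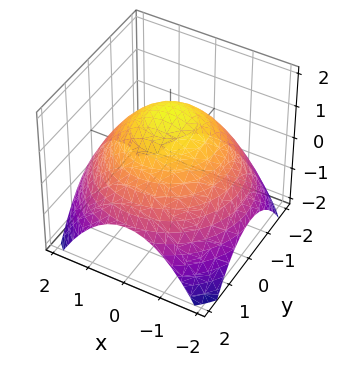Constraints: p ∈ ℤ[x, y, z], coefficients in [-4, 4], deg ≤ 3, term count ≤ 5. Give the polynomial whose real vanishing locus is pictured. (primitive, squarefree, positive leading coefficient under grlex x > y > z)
1. The degree is 2 — no degree-1 surface has this shape.
2. Symmetries: every cross-section ⟂ z is a circle, so x, y appear only via x² + y².
3. Against the integer gridlines: a circular section at z = 1 has radius exactly 1.
4. These observations pin down the coefficients.

x^2 + y^2 + 2*z - 3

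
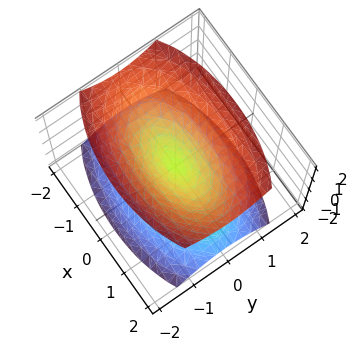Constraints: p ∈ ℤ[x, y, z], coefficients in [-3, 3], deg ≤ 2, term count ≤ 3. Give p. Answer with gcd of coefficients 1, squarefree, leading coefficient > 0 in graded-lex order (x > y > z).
1. There are 2 components. Treating them together as one polynomial.
2. deg p = 2. A double cone through the origin; a quadric.
3. Symmetries: it's symmetric under y → −y, forcing even powers of y; it's symmetric under z → −z, forcing even powers of z; it's symmetric under x → −x, forcing even powers of x.
4. Observable constraints: one z-axis crossing is at z = 0; it meets the x-axis at x = 0 (among the integer gridlines).
5. Matching integer coefficients to the picture gives p.

x^2 + 3*y^2 - 2*z^2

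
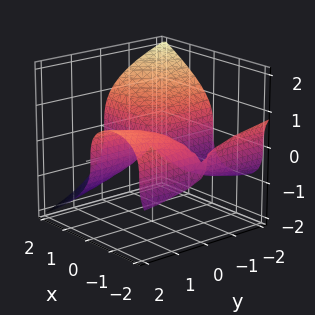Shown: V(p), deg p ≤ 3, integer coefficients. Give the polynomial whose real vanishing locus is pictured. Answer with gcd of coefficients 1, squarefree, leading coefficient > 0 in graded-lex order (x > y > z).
deg p = 3. No degree-2 surface has this shape.
Reading off the gridlines: every point of the y-axis in the box is on the surface; the visible x-axis segment lies entirely on the surface; it meets the z-axis at z = 0 (among the integer gridlines).
Together with the visible shape, these determine p as stated.

x^2*y + 2*z^3 + 2*x*y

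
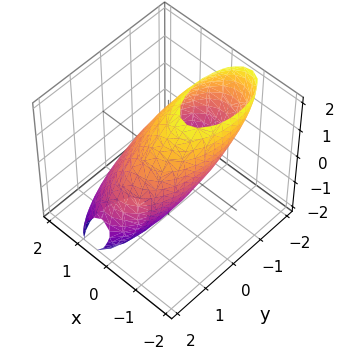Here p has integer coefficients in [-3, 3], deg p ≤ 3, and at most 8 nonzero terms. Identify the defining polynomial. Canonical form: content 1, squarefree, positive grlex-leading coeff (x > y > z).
3*x^2 + 2*x*z + y^2 + y*z + z^2 - 3

1. The degree is 2 — no degree-1 surface has this shape.
2. Observable constraints: among the integer gridlines, it crosses the x-axis at x ∈ {-1, 1}.
3. Putting this together gives p.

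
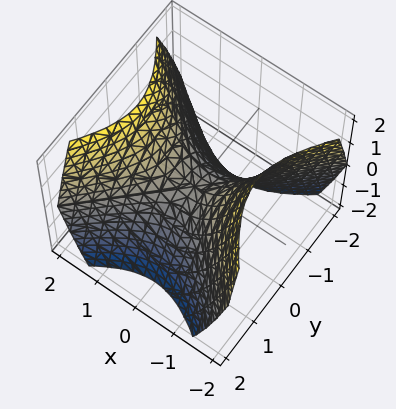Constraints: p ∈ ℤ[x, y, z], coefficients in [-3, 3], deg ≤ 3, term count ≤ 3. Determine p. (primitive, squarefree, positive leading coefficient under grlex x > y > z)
The degree is 2 — a saddle surface; a quadric.
Symmetries: the x ↦ −x reflection is a symmetry, so x appears only in even powers; the y ↦ −y reflection is a symmetry, so y appears only in even powers.
Checking where it meets the axes: it meets the z-axis at z = 0 (among the integer gridlines); it meets the y-axis at y = 0 (among the integer gridlines); it crosses the x-axis at the gridline x = 0.
These observations pin down the coefficients.

x^2 - y^2 - z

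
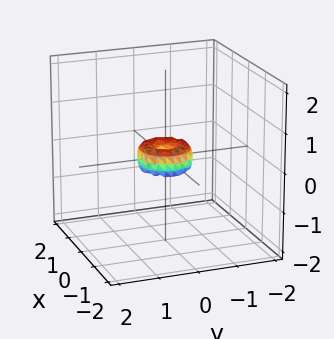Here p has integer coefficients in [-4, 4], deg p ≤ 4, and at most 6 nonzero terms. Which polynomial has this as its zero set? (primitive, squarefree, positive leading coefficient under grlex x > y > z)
1. Degree: a generic line meets the surface in up to 4 points, so deg p = 4.
2. Symmetries: every cross-section ⟂ z is a circle, so x, y appear only via x² + y².
3. From the visible intercepts: a circular section at z = 0 has radius between 0 and 1; it crosses the x-axis at the gridline x = 0; it crosses the z-axis at the gridline z = 0; one y-axis crossing is at y = 0.
4. These observations pin down the coefficients.

2*x^4 + 4*x^2*y^2 + 2*y^4 - x^2 - y^2 + z^2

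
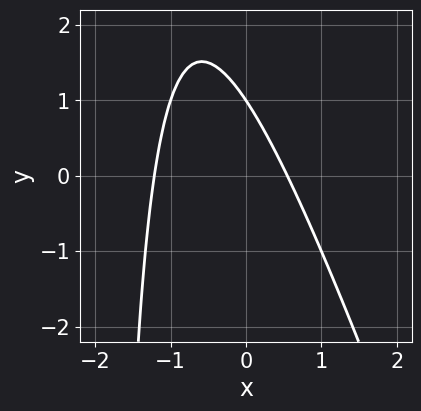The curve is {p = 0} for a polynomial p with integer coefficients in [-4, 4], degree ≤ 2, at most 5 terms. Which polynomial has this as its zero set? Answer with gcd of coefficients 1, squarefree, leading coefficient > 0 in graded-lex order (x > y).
(a) Degree: no degree-1 curve has this shape, so deg p = 2.
(b) From the axis intercepts and sections: it crosses the y-axis at the gridline y = 1.
(c) Together with the visible shape, these determine p as stated.

3*x^2 + x*y + 2*x + 2*y - 2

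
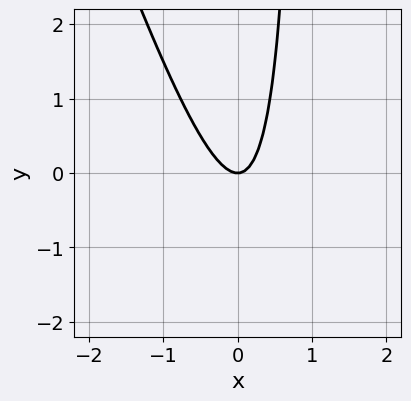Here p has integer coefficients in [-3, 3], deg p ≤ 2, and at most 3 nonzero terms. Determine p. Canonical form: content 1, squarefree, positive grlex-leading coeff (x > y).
Degree: the shape is more complex than any degree-1 curve, so deg p = 2.
Against the integer gridlines: it crosses the y-axis at the gridline y = 0; one x-axis crossing is at x = 0.
Assembling these constraints gives the stated polynomial.

3*x^2 + x*y - y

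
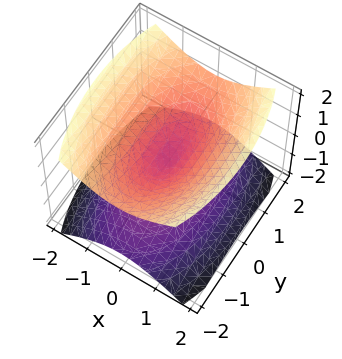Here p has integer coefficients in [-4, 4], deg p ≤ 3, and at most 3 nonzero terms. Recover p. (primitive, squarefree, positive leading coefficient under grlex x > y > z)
3*x^2 + y^2 - 3*z^2

I count 2 distinct pieces. They look like related sheets of one shape, so recover p as a whole.
The degree is 2 — two nappes meeting at a single point; a quadric.
Symmetries: it's symmetric under x → −x, forcing even powers of x; the z ↦ −z reflection is a symmetry, so z appears only in even powers; it's symmetric under y → −y, forcing even powers of y.
From the visible intercepts: it crosses the z-axis at the gridline z = 0; it crosses the y-axis at the gridline y = 0; it crosses the x-axis at the gridline x = 0.
Solving for integer coefficients yields p as stated.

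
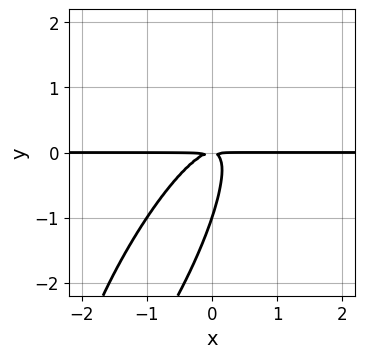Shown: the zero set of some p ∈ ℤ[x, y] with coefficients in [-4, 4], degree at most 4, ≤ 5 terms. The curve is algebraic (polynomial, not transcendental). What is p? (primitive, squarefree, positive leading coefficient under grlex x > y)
First, deg p = 3.
Next, checking where it meets the axes: every point of the x-axis in the box is on the curve; one y-axis crossing is at y = -1.
Finally, the integer polynomial consistent with all of this is the stated p.

3*x^2*y - 3*x*y^2 + y^3 + y^2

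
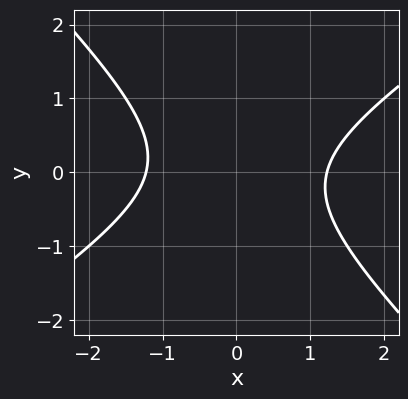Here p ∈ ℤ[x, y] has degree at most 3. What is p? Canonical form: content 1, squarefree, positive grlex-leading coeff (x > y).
deg p = 2.
Against the integer gridlines: it misses every integer gridline on the y-axis.
The integer polynomial consistent with all of this is the stated p.

2*x^2 - x*y - 3*y^2 - 3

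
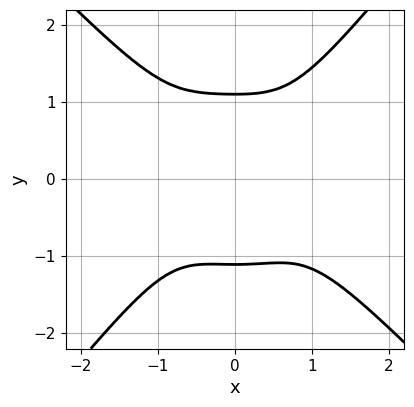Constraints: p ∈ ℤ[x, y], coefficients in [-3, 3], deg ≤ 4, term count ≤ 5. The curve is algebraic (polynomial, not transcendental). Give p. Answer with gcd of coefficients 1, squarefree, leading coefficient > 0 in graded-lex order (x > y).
1. deg p = 4.
2. From the axis intercepts and sections: the curve avoids every integer x-axis point in the box.
3. Matching integer coefficients to the picture gives p.

3*x^4 + x^3*y - 2*y^4 + x^2*y + 3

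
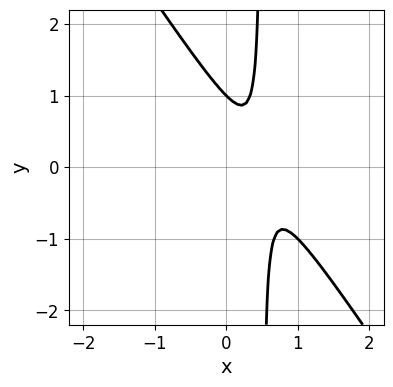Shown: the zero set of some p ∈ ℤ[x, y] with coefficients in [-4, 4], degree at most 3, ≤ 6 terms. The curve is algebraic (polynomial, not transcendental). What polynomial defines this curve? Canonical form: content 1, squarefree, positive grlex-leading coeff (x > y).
3*x^2 + 2*x*y - 3*x - y + 1

First, degree: no degree-1 curve has this shape, so deg p = 2.
Then, against the integer gridlines: one y-axis crossing is at y = 1; the curve avoids every integer x-axis point in the box.
Finally, fitting integer coefficients to these (and the overall shape) gives p.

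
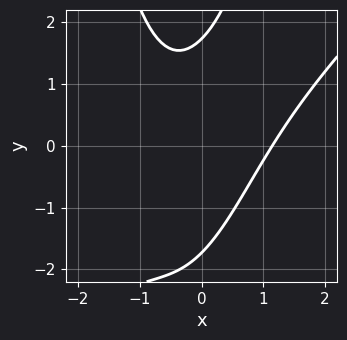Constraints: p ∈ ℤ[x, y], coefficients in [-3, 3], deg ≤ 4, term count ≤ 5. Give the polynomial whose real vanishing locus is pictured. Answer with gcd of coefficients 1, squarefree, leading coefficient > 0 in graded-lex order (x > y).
2*x^3 - 2*x^2*y - 2*x*y + y^2 - 3

1. deg p = 3.
2. Matching integer coefficients to the picture gives p.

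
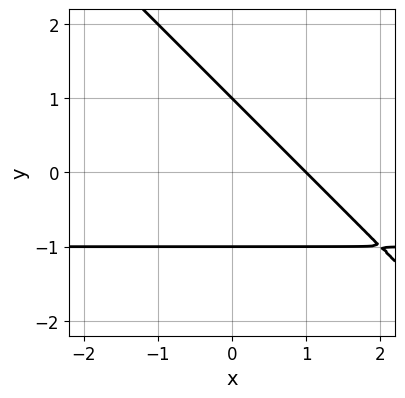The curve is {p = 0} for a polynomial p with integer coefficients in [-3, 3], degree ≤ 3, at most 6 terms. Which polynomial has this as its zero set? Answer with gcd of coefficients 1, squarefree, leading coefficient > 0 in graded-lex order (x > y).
1. deg p = 2. A generic line meets the curve in up to 2 points.
2. From the axis intercepts and sections: the y-axis gridline crossings are at y ∈ {-1, 1}; it meets the x-axis at x = 1 (among the integer gridlines).
3. Assembling these constraints gives the stated polynomial.

x*y + y^2 + x - 1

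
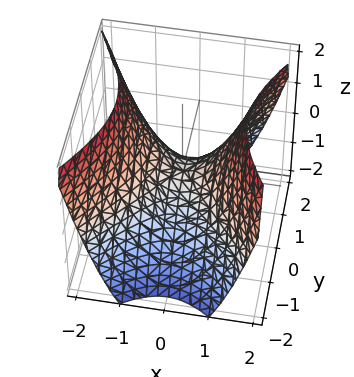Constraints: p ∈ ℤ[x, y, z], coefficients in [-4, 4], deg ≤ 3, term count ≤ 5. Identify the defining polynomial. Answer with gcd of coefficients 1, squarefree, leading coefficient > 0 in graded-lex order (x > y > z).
First, the degree is 2 — a hyperbolic paraboloid; a quadric.
Next, symmetries: it's symmetric under x → −x, forcing even powers of x; mirror symmetry y ↦ −y ⇒ only even powers of y.
Next, observable constraints: one z-axis crossing is at z = 0; it crosses the x-axis at the gridline x = 0; one y-axis crossing is at y = 0.
Finally, the integer polynomial consistent with all of this is the stated p.

3*x^2 - 2*y^2 - 3*z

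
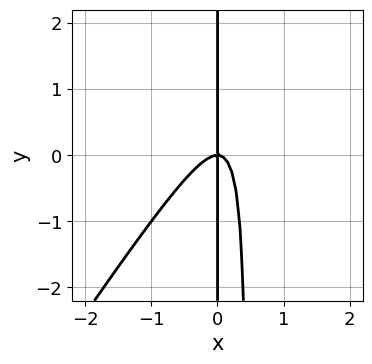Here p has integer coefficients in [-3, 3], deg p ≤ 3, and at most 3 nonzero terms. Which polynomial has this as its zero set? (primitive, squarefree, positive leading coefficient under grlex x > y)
1. The degree is 3 — a generic line meets the curve in up to 3 points.
2. Observable constraints: it meets the x-axis at x = 0 (among the integer gridlines); the visible y-axis segment lies entirely on the curve.
3. Matching integer coefficients to the picture gives p.

3*x^3 - 2*x^2*y + x*y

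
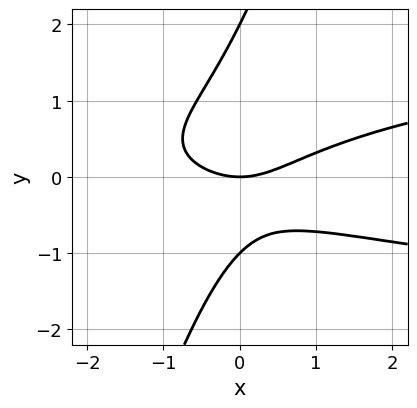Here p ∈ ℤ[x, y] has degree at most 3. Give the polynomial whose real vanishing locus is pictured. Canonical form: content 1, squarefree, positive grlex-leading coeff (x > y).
3*x*y^2 - y^3 - x^2 + y^2 + 2*y

First, the degree is 3 — a generic line meets the curve in up to 3 points.
Then, from the visible intercepts: among the integer gridlines, it crosses the y-axis at y ∈ {-1, 0, 2}; it crosses the x-axis at the gridline x = 0.
Finally, together with the visible shape, these determine p as stated.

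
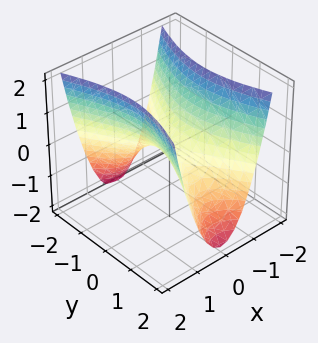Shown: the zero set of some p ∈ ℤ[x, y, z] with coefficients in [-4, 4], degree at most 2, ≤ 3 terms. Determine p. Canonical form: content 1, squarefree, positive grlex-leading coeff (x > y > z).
3*x^2 - y^2 - 2*z

deg p = 2. A saddle surface; a quadric.
Symmetries: the y ↦ −y reflection is a symmetry, so y appears only in even powers; mirror symmetry x ↦ −x ⇒ only even powers of x.
Against the integer gridlines: one z-axis crossing is at z = 0; it meets the x-axis at x = 0 (among the integer gridlines); it crosses the y-axis at the gridline y = 0.
Assembling these constraints gives the stated polynomial.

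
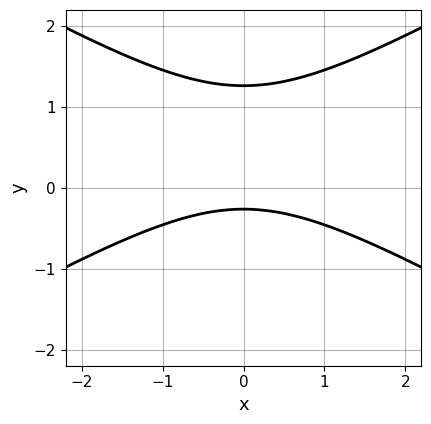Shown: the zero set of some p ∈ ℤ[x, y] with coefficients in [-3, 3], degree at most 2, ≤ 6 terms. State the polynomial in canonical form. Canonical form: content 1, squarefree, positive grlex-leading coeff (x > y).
x^2 - 3*y^2 + 3*y + 1

1. deg p = 2. No degree-1 curve has this shape.
2. Symmetries: the x ↦ −x reflection is a symmetry, so x appears only in even powers.
3. Against the integer gridlines: no x-intercept at any integer in the box.
4. Assembling these constraints gives the stated polynomial.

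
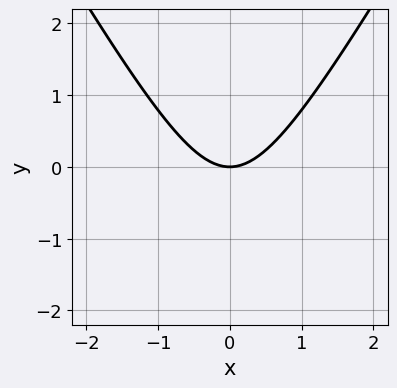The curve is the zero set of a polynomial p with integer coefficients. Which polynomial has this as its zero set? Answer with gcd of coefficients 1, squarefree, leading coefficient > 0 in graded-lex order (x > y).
1. The degree is 2 — a generic line meets the curve in up to 2 points.
2. Symmetries: mirror symmetry x ↦ −x ⇒ only even powers of x.
3. Checking where it meets the axes: it crosses the y-axis at the gridline y = 0; one x-axis crossing is at x = 0.
4. Assembling these constraints gives the stated polynomial.

3*x^2 - y^2 - 3*y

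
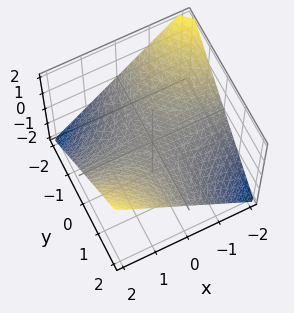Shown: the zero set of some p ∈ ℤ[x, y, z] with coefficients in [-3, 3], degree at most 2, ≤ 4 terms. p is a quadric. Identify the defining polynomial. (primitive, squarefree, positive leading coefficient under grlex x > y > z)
(a) Degree: a hyperbolic paraboloid; a quadric, so deg p = 2.
(b) Against the integer gridlines: every point of the x-axis in the box is on the surface; the visible y-axis segment lies entirely on the surface; it crosses the z-axis at the gridline z = 0.
(c) Putting this together gives p.

x*y - 2*z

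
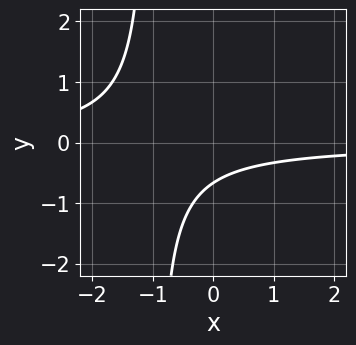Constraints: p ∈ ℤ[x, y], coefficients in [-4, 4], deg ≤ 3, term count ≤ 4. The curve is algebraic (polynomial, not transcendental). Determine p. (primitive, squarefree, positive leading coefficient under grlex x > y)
3*x*y + 3*y + 2

(a) The degree is 2 — a generic line meets the curve in up to 2 points.
(b) From the visible intercepts: it misses every integer gridline on the x-axis.
(c) Fitting integer coefficients to these (and the overall shape) gives p.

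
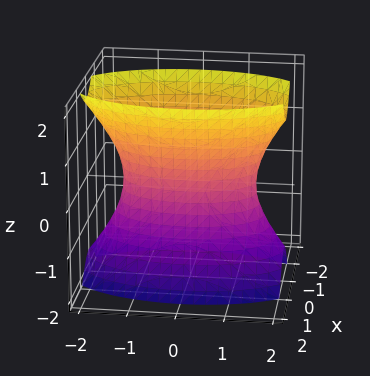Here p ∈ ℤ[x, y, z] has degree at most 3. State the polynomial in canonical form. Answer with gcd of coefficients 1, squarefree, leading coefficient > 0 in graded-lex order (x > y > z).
First, the degree is 2 — an hourglass — one-sheet hyperboloid; a quadric.
Next, symmetries: the x ↦ −x reflection is a symmetry, so x appears only in even powers; it's symmetric under z → −z, forcing even powers of z; it's symmetric under y → −y, forcing even powers of y.
Then, from the visible intercepts: it misses every integer gridline on the z-axis.
Finally, assembling these constraints gives the stated polynomial.

3*x^2 + y^2 - z^2 - 2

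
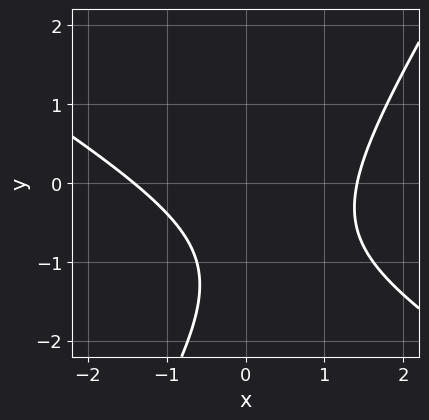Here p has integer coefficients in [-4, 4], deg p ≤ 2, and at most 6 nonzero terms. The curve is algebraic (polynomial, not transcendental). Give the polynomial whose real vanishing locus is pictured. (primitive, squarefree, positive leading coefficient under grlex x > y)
x^2 + x*y - y^2 - 2*y - 2

deg p = 2. No degree-1 curve has this shape.
Checking where it meets the axes: the curve avoids every integer y-axis point in the box.
Putting this together gives p.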